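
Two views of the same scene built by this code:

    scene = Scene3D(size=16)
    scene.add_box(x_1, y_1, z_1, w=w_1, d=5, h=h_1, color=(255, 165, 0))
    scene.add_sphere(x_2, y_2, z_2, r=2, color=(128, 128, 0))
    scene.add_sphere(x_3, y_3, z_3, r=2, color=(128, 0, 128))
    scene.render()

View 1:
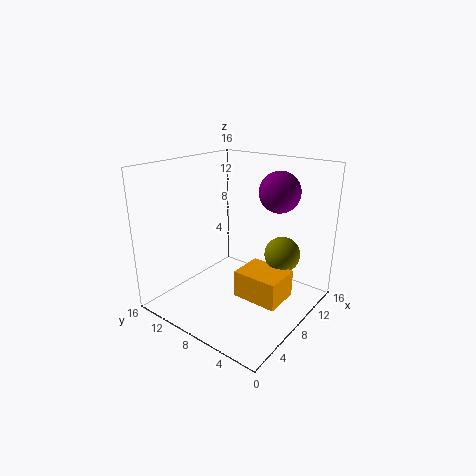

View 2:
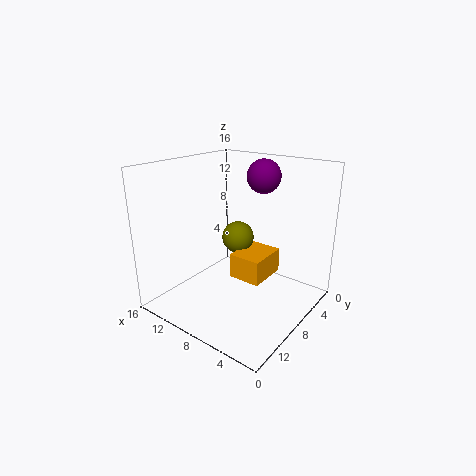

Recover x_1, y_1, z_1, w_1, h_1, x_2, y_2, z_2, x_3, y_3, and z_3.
x_1 = 6, y_1 = 2, z_1 = 2, w_1 = 4, h_1 = 3, x_2 = 11, y_2 = 4, z_2 = 6, x_3 = 8, y_3 = 3, z_3 = 14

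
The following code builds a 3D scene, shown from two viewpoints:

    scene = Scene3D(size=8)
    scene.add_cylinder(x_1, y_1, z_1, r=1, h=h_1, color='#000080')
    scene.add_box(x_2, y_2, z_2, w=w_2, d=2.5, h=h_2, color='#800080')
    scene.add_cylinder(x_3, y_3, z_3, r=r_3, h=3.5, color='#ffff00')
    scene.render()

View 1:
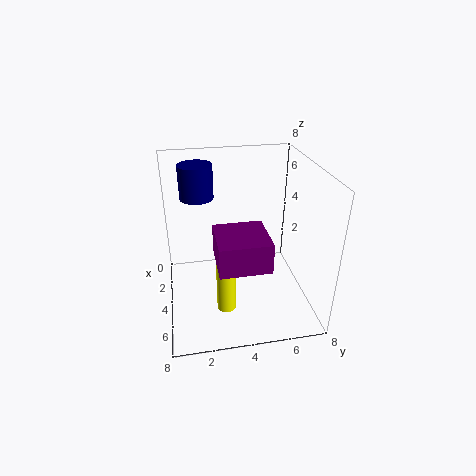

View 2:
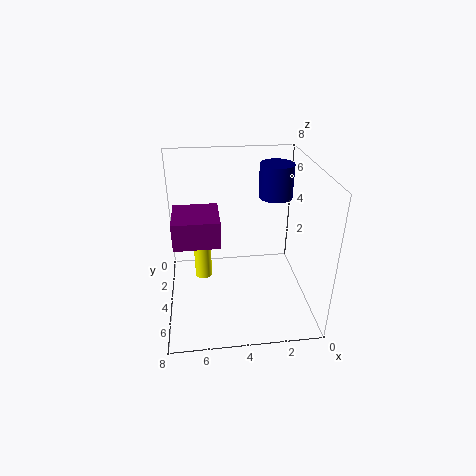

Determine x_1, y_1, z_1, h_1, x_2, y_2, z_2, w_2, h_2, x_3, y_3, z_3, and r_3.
x_1 = 1.5, y_1 = 2, z_1 = 5.5, h_1 = 2, x_2 = 5, y_2 = 2.5, z_2 = 4, w_2 = 2.5, h_2 = 1.5, x_3 = 6, y_3 = 3, z_3 = 1, r_3 = 0.5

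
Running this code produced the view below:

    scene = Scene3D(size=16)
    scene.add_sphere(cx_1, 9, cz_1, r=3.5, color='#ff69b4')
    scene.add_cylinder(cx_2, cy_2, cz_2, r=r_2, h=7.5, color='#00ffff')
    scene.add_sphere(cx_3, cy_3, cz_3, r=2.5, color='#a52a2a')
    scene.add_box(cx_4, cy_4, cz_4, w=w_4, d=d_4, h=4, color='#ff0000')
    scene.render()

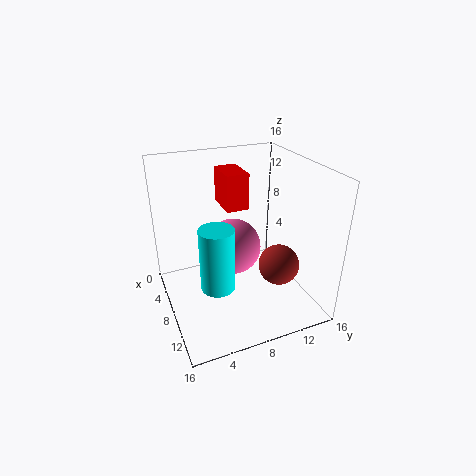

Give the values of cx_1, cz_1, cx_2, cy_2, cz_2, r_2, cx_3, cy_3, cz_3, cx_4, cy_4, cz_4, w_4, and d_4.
cx_1 = 4, cz_1 = 4.5, cx_2 = 8, cy_2 = 5.5, cz_2 = 2, r_2 = 2, cx_3 = 8, cy_3 = 13.5, cz_3 = 3, cx_4 = 3.5, cy_4 = 7, cz_4 = 11, w_4 = 4, d_4 = 2.5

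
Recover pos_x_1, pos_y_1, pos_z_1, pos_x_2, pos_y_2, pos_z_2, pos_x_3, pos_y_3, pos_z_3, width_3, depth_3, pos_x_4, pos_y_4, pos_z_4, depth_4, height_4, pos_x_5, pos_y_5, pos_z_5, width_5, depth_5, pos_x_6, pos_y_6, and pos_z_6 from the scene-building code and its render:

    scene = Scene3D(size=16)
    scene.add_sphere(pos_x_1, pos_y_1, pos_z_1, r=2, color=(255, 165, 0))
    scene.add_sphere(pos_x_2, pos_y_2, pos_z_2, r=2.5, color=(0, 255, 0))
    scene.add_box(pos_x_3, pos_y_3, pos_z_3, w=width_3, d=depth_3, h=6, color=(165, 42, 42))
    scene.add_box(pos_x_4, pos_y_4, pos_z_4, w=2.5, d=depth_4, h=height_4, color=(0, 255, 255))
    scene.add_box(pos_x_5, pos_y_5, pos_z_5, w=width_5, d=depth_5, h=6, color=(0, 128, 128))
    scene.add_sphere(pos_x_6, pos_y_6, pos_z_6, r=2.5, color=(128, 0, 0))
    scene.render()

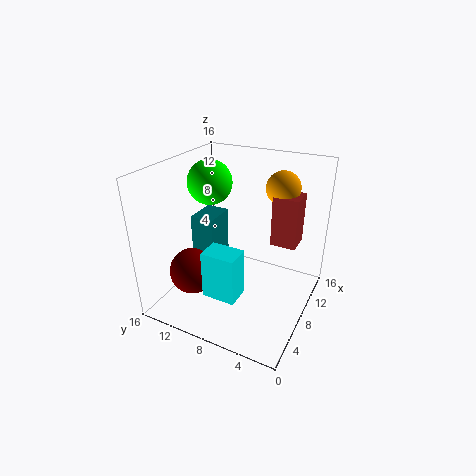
pos_x_1 = 13.5; pos_y_1 = 5; pos_z_1 = 12.5; pos_x_2 = 9; pos_y_2 = 12; pos_z_2 = 13.5; pos_x_3 = 11.5; pos_y_3 = 2.5; pos_z_3 = 6; width_3 = 3; depth_3 = 3; pos_x_4 = 2; pos_y_4 = 5.5; pos_z_4 = 4; depth_4 = 3.5; height_4 = 5; pos_x_5 = 5; pos_y_5 = 9.5; pos_z_5 = 5; width_5 = 3.5; depth_5 = 2.5; pos_x_6 = 4; pos_y_6 = 11.5; pos_z_6 = 5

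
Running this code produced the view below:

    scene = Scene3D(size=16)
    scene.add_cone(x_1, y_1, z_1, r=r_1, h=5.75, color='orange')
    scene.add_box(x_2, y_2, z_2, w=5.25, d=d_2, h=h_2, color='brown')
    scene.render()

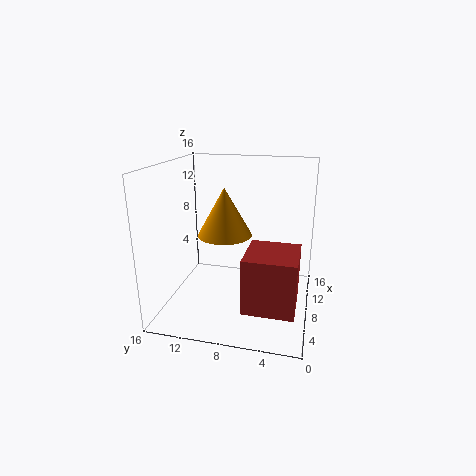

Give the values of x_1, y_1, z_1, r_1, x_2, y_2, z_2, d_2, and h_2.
x_1 = 10.5
y_1 = 10.25
z_1 = 7.25
r_1 = 3.25
x_2 = 0.75
y_2 = 1
z_2 = 3.25
d_2 = 5
h_2 = 5.5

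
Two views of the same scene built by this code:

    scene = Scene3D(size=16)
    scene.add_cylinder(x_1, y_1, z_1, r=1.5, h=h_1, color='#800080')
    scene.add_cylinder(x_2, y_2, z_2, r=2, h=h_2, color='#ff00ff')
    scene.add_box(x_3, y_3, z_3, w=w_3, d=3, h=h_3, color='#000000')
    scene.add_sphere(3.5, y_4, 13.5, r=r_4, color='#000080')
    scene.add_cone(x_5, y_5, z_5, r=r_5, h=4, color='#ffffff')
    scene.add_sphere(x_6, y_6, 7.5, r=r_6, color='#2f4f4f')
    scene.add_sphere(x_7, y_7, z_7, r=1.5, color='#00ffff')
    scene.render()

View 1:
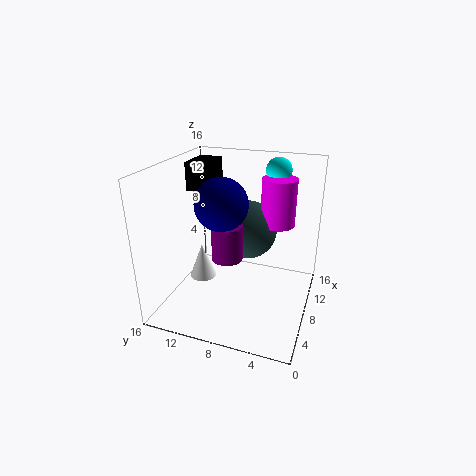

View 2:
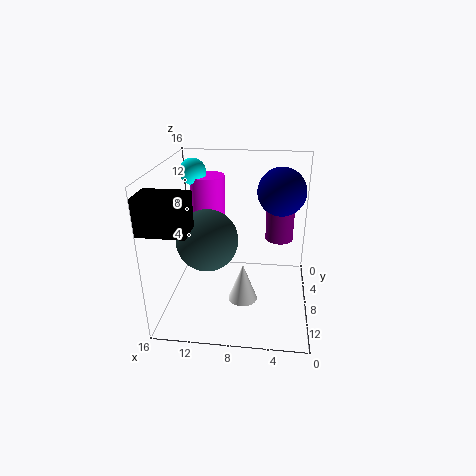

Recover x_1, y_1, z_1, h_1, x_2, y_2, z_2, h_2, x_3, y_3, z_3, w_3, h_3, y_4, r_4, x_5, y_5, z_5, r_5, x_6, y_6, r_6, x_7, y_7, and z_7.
x_1 = 3.5
y_1 = 7.5
z_1 = 8
h_1 = 3.5
x_2 = 12
y_2 = 4.5
z_2 = 8.5
h_2 = 5.5
x_3 = 11.5
y_3 = 13
z_3 = 11.5
w_3 = 4.5
h_3 = 3.5
y_4 = 8
r_4 = 2.5
x_5 = 7
y_5 = 12
z_5 = 3
r_5 = 1.5
x_6 = 11.5
y_6 = 8
r_6 = 3.5
x_7 = 13.5
y_7 = 5
z_7 = 14.5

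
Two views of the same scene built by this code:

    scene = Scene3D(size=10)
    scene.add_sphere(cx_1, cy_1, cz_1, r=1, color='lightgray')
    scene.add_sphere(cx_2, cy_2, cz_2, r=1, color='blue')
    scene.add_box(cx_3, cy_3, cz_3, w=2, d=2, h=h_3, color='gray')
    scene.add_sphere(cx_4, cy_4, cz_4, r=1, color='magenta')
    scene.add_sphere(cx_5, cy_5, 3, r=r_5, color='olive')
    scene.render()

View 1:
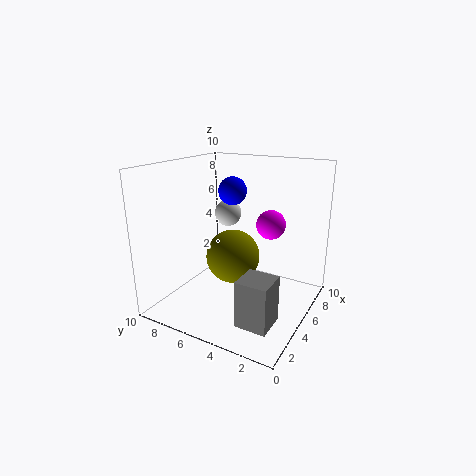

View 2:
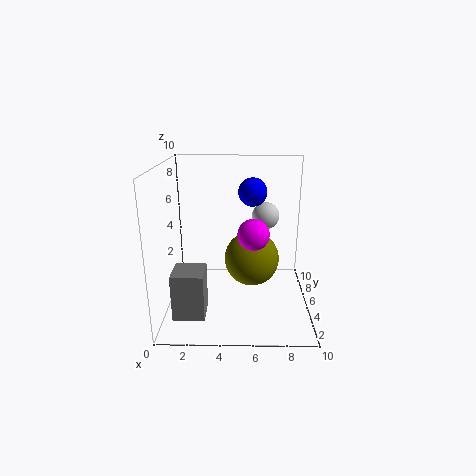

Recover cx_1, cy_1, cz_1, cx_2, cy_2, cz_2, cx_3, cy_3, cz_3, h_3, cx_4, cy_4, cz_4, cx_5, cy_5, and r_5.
cx_1 = 7, cy_1 = 7, cz_1 = 6, cx_2 = 6, cy_2 = 6, cz_2 = 8, cx_3 = 1, cy_3 = 1, cz_3 = 1, h_3 = 3, cx_4 = 6, cy_4 = 3, cz_4 = 6, cx_5 = 6, cy_5 = 6, r_5 = 2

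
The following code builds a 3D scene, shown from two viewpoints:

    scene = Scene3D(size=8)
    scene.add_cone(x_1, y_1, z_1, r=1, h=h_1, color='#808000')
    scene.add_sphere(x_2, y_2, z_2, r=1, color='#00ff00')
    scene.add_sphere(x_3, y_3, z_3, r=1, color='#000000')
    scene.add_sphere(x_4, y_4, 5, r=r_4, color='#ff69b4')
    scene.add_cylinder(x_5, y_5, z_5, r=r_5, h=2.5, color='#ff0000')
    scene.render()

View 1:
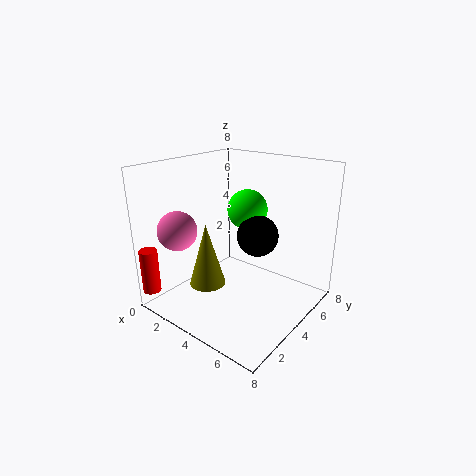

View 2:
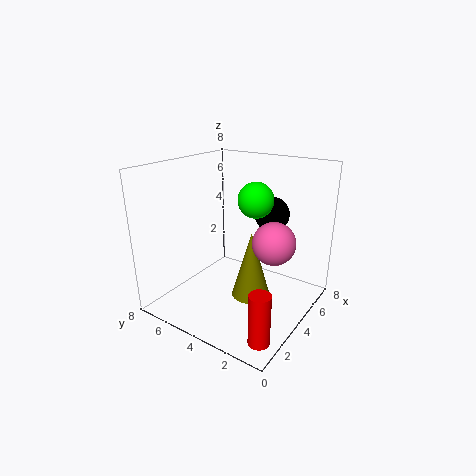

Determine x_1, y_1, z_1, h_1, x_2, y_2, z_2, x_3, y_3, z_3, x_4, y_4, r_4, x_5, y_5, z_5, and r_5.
x_1 = 3
y_1 = 2.5
z_1 = 1.5
h_1 = 3.5
x_2 = 5
y_2 = 3.5
z_2 = 6
x_3 = 6
y_3 = 3
z_3 = 5
x_4 = 2.5
y_4 = 1
r_4 = 1
x_5 = 0.5
y_5 = 0.5
z_5 = 1
r_5 = 0.5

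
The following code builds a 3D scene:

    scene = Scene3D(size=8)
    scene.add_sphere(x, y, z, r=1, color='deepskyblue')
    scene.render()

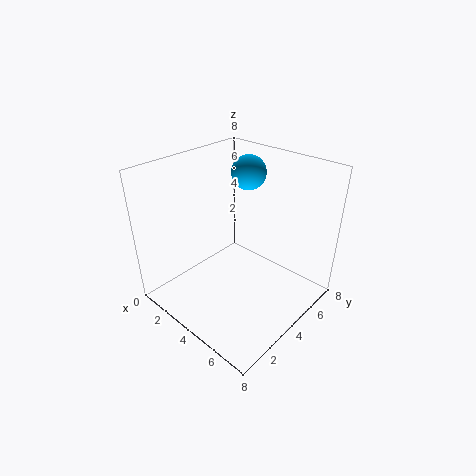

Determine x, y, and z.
x = 3; y = 6; z = 7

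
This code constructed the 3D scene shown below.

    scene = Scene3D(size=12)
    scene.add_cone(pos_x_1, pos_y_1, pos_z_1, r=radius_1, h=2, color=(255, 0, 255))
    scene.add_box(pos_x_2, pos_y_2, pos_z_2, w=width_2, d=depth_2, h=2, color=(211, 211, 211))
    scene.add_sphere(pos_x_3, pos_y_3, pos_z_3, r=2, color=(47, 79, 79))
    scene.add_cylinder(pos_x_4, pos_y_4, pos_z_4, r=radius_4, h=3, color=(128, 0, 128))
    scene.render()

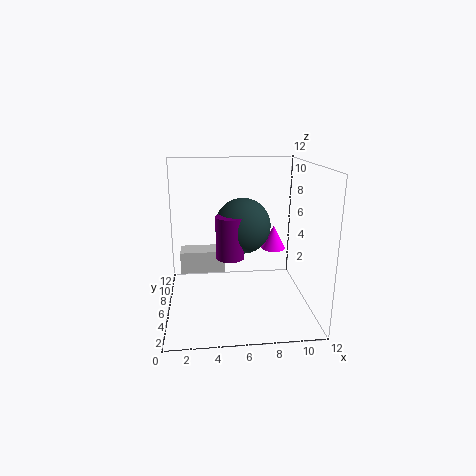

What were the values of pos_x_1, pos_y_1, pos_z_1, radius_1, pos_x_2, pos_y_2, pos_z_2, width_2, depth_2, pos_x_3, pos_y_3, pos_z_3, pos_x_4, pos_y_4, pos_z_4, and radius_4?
pos_x_1 = 9; pos_y_1 = 6; pos_z_1 = 5; radius_1 = 1; pos_x_2 = 1; pos_y_2 = 8; pos_z_2 = 2; width_2 = 4; depth_2 = 2; pos_x_3 = 6; pos_y_3 = 3; pos_z_3 = 8; pos_x_4 = 5; pos_y_4 = 2; pos_z_4 = 6; radius_4 = 1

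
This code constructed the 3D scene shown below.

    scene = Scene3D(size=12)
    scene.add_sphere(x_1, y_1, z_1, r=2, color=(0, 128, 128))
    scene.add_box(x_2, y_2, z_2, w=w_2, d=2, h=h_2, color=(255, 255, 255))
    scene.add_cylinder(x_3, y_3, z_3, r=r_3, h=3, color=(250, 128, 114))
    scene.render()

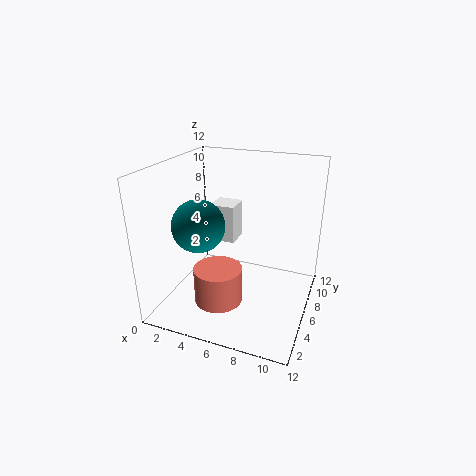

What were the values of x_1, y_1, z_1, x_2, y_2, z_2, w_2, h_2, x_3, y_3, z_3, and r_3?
x_1 = 4
y_1 = 3
z_1 = 8
x_2 = 4
y_2 = 5
z_2 = 6
w_2 = 2
h_2 = 3
x_3 = 5
y_3 = 4
z_3 = 1
r_3 = 2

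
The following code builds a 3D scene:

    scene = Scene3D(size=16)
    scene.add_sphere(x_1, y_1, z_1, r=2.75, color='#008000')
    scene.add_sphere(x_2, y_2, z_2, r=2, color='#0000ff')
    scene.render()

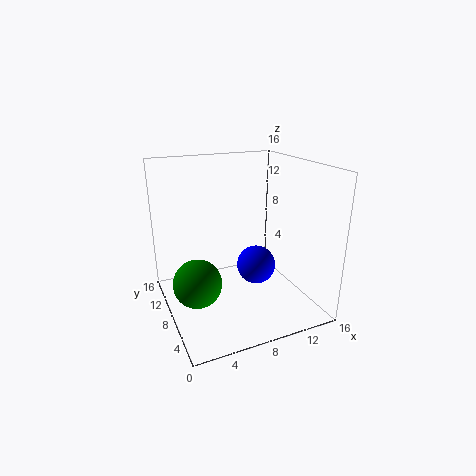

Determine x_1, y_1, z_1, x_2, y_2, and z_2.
x_1 = 3.25; y_1 = 8.5; z_1 = 3; x_2 = 8.75; y_2 = 5; z_2 = 6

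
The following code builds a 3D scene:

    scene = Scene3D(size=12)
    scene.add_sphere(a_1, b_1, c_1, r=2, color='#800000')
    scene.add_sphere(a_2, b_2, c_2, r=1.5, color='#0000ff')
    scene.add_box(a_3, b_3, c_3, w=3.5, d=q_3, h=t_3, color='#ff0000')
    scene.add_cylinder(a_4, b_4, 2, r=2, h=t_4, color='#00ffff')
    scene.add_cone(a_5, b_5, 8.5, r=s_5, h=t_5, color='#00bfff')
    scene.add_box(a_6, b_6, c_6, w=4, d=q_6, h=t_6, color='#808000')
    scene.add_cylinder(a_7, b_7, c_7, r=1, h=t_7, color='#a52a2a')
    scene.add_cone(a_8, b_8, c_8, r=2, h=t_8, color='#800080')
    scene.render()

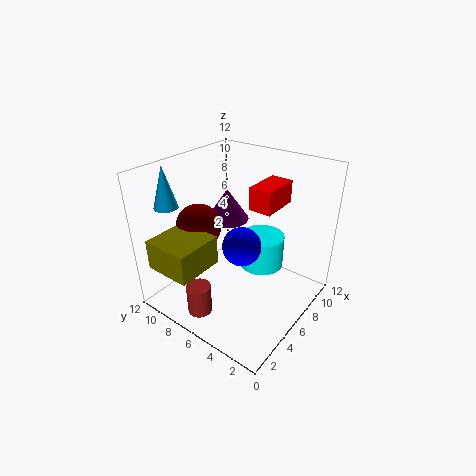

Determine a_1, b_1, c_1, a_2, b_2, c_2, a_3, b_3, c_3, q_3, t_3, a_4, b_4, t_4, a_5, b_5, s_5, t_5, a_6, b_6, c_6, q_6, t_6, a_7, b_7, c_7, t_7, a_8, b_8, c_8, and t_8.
a_1 = 5.5, b_1 = 10, c_1 = 6, a_2 = 4.5, b_2 = 4.5, c_2 = 6.5, a_3 = 7.5, b_3 = 4, c_3 = 8, q_3 = 2, t_3 = 2, a_4 = 9, b_4 = 5.5, t_4 = 3, a_5 = 3, b_5 = 11, s_5 = 1, t_5 = 3.5, a_6 = 0.5, b_6 = 7, c_6 = 4, q_6 = 4, t_6 = 2.5, a_7 = 2, b_7 = 7, c_7 = 0.5, t_7 = 2.5, a_8 = 9, b_8 = 9.5, c_8 = 5.5, t_8 = 3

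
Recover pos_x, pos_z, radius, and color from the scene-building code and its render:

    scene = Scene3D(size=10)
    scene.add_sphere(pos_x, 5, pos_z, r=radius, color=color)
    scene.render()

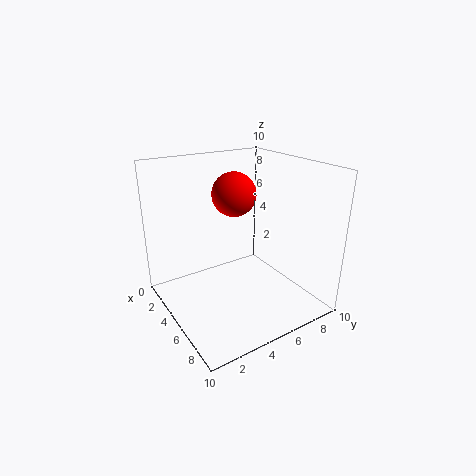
pos_x = 4.5; pos_z = 8; radius = 1.5; color = 'red'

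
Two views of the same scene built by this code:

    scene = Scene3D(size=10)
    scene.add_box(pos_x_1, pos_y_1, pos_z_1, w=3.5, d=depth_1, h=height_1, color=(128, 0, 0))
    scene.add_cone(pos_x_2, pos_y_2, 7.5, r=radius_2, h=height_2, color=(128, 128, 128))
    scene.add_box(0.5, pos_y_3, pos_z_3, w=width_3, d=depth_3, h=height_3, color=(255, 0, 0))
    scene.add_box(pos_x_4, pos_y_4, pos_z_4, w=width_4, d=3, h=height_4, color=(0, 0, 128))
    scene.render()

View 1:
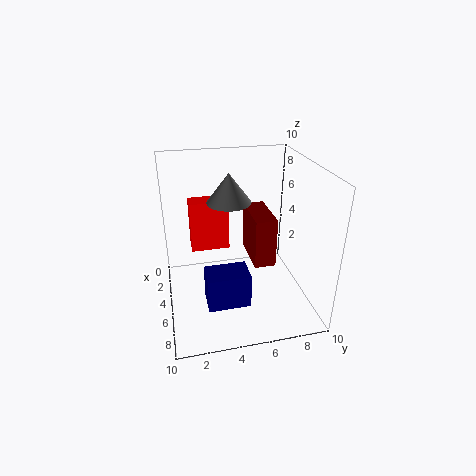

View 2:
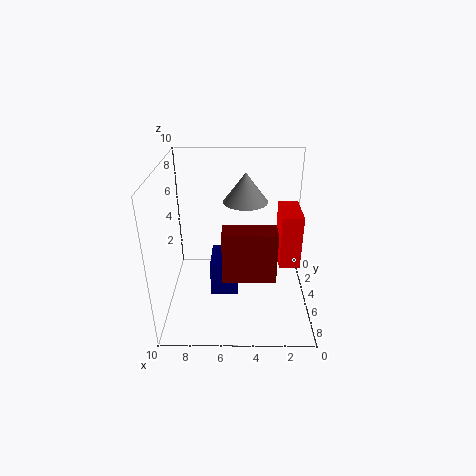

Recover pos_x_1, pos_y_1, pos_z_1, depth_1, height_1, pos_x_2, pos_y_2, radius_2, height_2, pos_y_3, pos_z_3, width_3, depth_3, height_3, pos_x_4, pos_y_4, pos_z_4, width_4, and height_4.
pos_x_1 = 2.5, pos_y_1 = 6, pos_z_1 = 3, depth_1 = 1.5, height_1 = 3.5, pos_x_2 = 4.5, pos_y_2 = 4.5, radius_2 = 1.5, height_2 = 2, pos_y_3 = 2, pos_z_3 = 2.5, width_3 = 1.5, depth_3 = 3, height_3 = 4, pos_x_4 = 5, pos_y_4 = 2.5, pos_z_4 = 0.5, width_4 = 2, height_4 = 2.5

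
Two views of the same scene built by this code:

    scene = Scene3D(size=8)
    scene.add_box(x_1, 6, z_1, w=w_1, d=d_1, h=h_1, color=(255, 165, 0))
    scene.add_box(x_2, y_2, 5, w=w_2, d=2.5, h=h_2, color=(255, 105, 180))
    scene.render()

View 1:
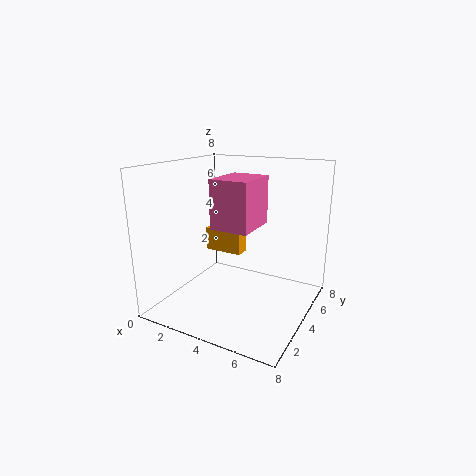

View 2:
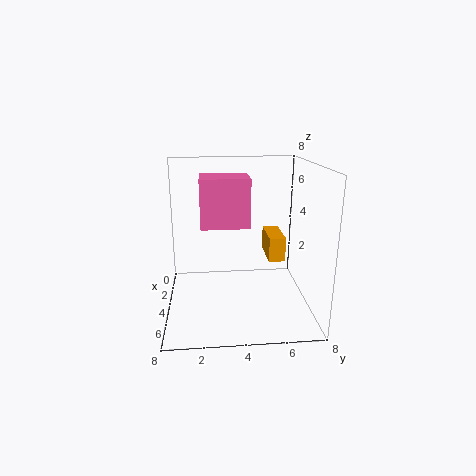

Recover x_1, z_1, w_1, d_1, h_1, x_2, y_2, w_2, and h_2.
x_1 = 0.5; z_1 = 2; w_1 = 2.5; d_1 = 1; h_1 = 1.5; x_2 = 3.5; y_2 = 2; w_2 = 2; h_2 = 2.5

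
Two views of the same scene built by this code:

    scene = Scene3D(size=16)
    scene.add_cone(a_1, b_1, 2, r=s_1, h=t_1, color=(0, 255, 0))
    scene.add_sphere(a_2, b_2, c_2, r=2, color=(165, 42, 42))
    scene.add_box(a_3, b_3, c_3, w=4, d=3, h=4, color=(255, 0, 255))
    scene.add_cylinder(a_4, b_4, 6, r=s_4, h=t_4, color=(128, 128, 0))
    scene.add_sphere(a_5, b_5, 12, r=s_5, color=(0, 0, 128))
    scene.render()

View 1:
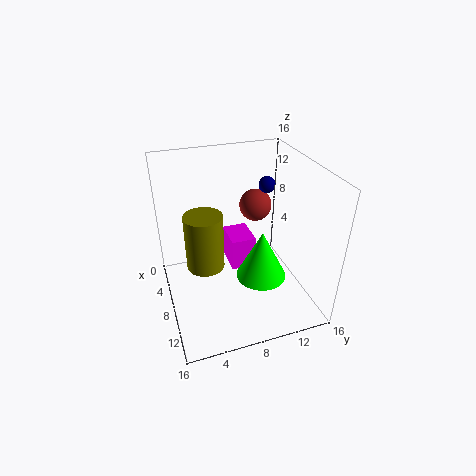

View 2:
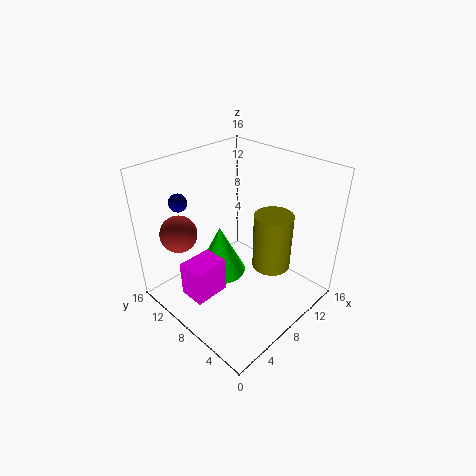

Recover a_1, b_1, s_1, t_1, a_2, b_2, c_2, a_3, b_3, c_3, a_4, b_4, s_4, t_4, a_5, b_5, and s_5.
a_1 = 8; b_1 = 11; s_1 = 3; t_1 = 6; a_2 = 3; b_2 = 12; c_2 = 9; a_3 = 2; b_3 = 8; c_3 = 2; a_4 = 9; b_4 = 4; s_4 = 2; t_4 = 6; a_5 = 4; b_5 = 13; s_5 = 1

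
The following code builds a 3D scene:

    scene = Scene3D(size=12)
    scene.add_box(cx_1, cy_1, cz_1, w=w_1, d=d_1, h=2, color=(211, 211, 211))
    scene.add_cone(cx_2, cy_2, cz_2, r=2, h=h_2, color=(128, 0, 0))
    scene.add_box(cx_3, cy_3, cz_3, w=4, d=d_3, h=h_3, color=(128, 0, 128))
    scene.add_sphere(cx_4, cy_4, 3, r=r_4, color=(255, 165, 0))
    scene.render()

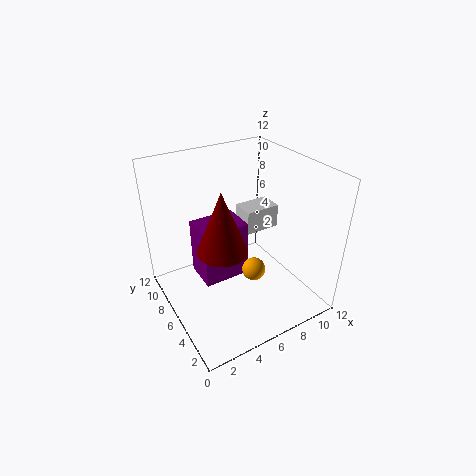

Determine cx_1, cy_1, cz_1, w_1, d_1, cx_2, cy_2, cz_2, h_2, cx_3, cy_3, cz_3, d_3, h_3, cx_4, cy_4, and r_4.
cx_1 = 7
cy_1 = 6
cz_1 = 6
w_1 = 3
d_1 = 2
cx_2 = 4
cy_2 = 5
cz_2 = 6
h_2 = 5
cx_3 = 3
cy_3 = 6
cz_3 = 2
d_3 = 3
h_3 = 5
cx_4 = 7
cy_4 = 5
r_4 = 1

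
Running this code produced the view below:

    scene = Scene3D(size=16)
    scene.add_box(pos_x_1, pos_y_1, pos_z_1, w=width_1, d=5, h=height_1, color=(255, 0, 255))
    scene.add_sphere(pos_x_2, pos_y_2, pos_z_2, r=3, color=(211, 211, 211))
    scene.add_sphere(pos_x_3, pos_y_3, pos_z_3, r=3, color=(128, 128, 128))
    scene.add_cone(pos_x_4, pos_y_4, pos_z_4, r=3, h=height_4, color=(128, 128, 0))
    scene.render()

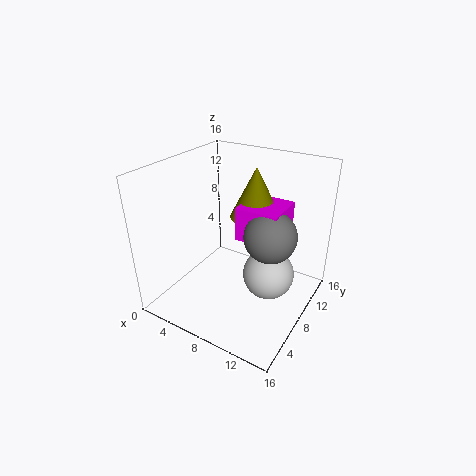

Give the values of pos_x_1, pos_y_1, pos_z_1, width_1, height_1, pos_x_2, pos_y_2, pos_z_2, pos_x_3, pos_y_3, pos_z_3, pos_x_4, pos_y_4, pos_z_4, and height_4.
pos_x_1 = 7, pos_y_1 = 9, pos_z_1 = 7, width_1 = 5, height_1 = 4, pos_x_2 = 11, pos_y_2 = 10, pos_z_2 = 3, pos_x_3 = 11, pos_y_3 = 10, pos_z_3 = 8, pos_x_4 = 8, pos_y_4 = 12, pos_z_4 = 9, height_4 = 6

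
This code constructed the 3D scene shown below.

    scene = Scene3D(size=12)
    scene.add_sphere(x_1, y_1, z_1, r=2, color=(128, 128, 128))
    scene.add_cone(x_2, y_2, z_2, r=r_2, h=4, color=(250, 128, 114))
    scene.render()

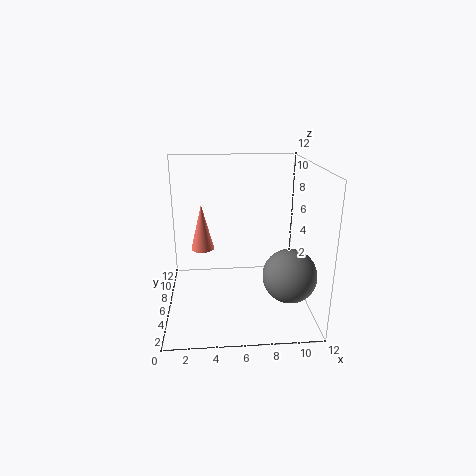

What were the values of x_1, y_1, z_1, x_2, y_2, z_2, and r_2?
x_1 = 9.5
y_1 = 2
z_1 = 4.5
x_2 = 3
y_2 = 7.5
z_2 = 4.5
r_2 = 1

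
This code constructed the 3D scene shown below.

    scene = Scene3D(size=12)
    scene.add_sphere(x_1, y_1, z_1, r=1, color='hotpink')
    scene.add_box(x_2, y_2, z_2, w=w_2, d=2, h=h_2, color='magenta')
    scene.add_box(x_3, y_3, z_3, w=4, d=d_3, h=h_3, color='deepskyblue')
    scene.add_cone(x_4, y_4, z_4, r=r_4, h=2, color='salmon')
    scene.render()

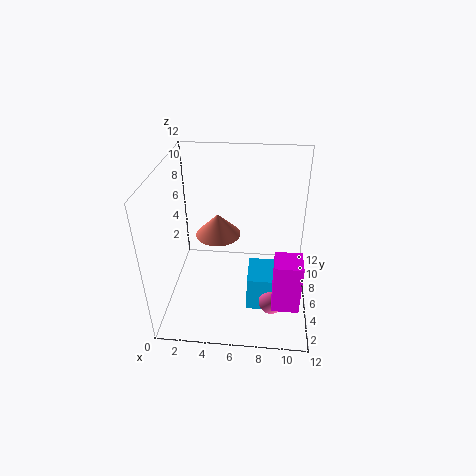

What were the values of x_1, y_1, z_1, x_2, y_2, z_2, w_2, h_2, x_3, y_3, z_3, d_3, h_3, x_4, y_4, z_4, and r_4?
x_1 = 9, y_1 = 3, z_1 = 2, x_2 = 9, y_2 = 1, z_2 = 3, w_2 = 2, h_2 = 4, x_3 = 7, y_3 = 3, z_3 = 1, d_3 = 3, h_3 = 3, x_4 = 4, y_4 = 8, z_4 = 5, r_4 = 2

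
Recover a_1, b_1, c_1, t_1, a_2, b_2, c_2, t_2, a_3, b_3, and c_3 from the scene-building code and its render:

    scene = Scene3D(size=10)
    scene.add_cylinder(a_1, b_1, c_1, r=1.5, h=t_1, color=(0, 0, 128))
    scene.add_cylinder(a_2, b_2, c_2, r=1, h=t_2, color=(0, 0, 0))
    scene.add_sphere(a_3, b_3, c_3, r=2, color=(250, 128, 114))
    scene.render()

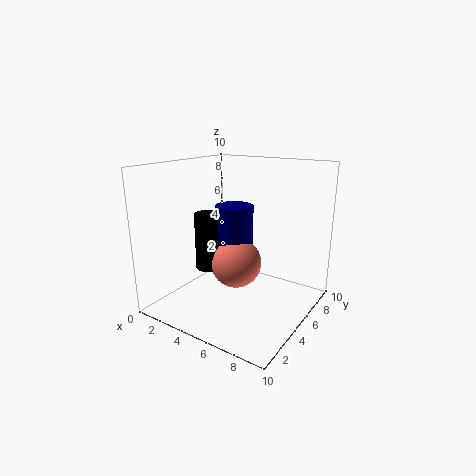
a_1 = 3, b_1 = 7.5, c_1 = 1.5, t_1 = 5, a_2 = 1.5, b_2 = 6, c_2 = 1.5, t_2 = 4.5, a_3 = 3.5, b_3 = 7, c_3 = 2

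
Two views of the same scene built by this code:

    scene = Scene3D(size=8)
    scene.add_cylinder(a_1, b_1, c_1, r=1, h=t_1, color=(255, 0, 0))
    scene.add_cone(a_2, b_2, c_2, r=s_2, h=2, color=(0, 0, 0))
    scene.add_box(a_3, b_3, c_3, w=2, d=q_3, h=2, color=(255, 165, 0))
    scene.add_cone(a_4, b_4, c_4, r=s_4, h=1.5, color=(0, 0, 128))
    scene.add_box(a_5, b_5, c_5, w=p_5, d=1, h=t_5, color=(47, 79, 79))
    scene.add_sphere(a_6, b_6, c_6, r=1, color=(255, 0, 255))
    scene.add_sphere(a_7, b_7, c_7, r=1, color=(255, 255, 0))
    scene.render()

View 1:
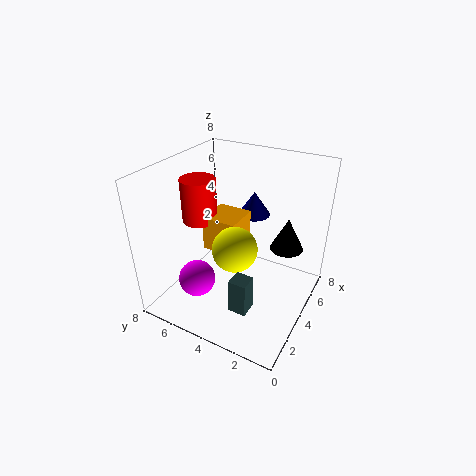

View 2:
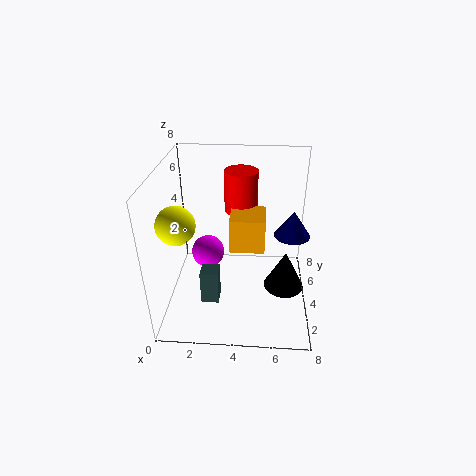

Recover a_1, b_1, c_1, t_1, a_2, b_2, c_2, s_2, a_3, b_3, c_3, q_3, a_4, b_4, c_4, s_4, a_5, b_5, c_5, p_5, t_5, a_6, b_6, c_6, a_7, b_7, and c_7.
a_1 = 4, b_1 = 6.5, c_1 = 4.5, t_1 = 2.5, a_2 = 6.5, b_2 = 2, c_2 = 2.5, s_2 = 1, a_3 = 3.5, b_3 = 4, c_3 = 3, q_3 = 2, a_4 = 7, b_4 = 4.5, c_4 = 4, s_4 = 1, a_5 = 2, b_5 = 2.5, c_5 = 0.5, p_5 = 1, t_5 = 2, a_6 = 2, b_6 = 5.5, c_6 = 2, a_7 = 1, b_7 = 2.5, c_7 = 5.5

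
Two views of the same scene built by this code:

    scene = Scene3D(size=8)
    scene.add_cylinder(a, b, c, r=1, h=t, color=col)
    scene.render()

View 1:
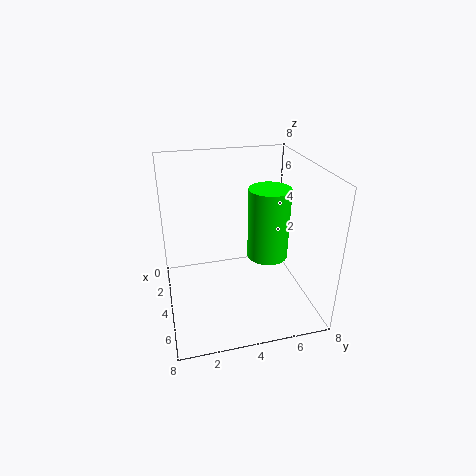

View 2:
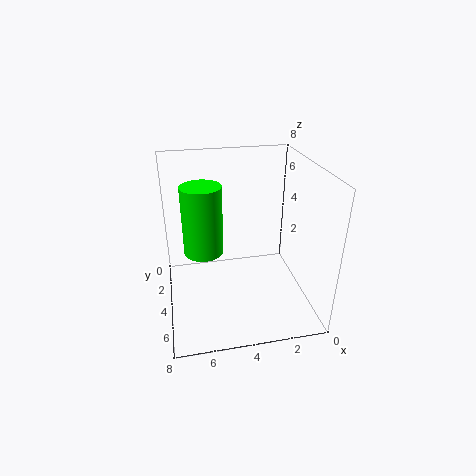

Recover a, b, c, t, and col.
a = 6
b = 5
c = 4
t = 3.5
col = 'lime'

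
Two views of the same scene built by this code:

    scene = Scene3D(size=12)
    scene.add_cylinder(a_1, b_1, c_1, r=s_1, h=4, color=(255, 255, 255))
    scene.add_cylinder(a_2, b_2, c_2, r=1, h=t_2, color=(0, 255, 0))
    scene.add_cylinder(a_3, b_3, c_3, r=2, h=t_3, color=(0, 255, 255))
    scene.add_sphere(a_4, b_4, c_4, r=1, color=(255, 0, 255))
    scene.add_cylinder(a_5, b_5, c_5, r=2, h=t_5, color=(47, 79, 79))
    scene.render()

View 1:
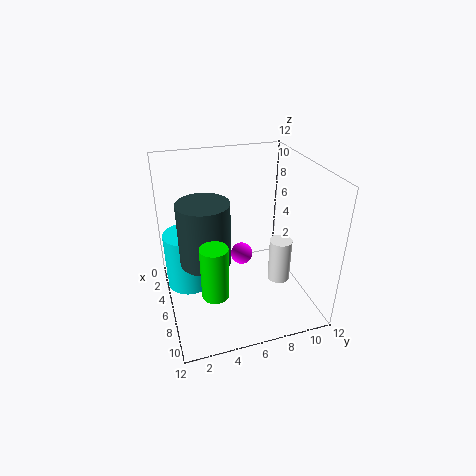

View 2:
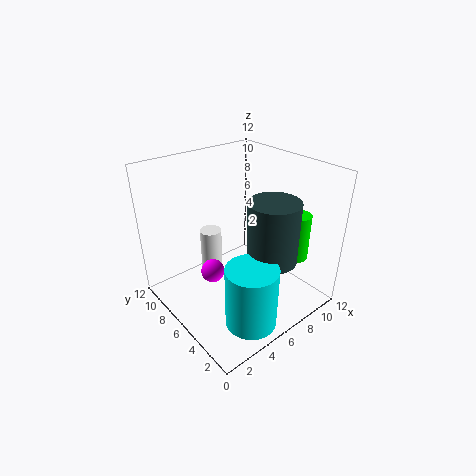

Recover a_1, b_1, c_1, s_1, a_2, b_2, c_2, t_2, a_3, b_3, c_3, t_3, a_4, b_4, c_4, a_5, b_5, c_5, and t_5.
a_1 = 6, b_1 = 10, c_1 = 1, s_1 = 1, a_2 = 10, b_2 = 3, c_2 = 4, t_2 = 4, a_3 = 4, b_3 = 2, c_3 = 1, t_3 = 5, a_4 = 4, b_4 = 7, c_4 = 3, a_5 = 7, b_5 = 3, c_5 = 5, t_5 = 5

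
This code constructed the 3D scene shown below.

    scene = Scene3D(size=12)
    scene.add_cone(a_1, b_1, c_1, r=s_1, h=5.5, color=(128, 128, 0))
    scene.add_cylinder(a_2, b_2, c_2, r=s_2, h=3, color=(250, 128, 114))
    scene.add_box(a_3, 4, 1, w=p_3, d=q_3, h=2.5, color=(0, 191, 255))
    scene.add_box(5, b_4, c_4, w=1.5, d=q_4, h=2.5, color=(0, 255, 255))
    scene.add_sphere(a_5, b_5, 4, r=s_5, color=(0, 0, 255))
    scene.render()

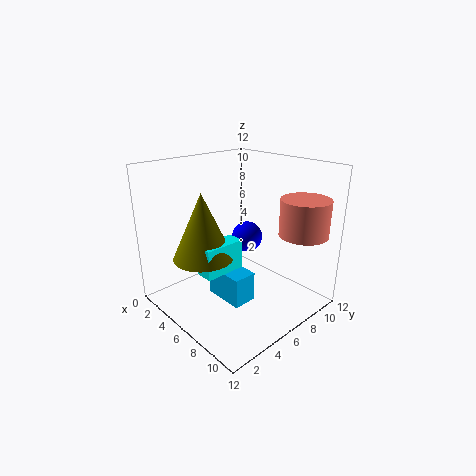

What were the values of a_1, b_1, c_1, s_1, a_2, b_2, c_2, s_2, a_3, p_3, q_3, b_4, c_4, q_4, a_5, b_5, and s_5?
a_1 = 4.5; b_1 = 3.5; c_1 = 4.5; s_1 = 2.5; a_2 = 10; b_2 = 9.5; c_2 = 6.5; s_2 = 2; a_3 = 4.5; p_3 = 3.5; q_3 = 2; b_4 = 2.5; c_4 = 3.5; q_4 = 3.5; a_5 = 3; b_5 = 10; s_5 = 1.5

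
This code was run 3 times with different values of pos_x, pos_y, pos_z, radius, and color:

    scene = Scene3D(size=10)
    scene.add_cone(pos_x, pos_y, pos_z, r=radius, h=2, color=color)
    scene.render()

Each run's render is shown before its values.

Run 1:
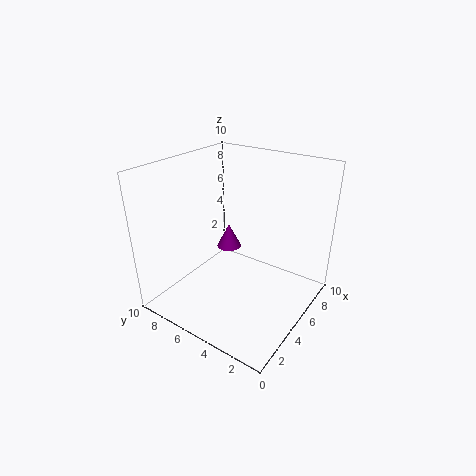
pos_x = 8, pos_y = 8, pos_z = 2, radius = 1, color = 'purple'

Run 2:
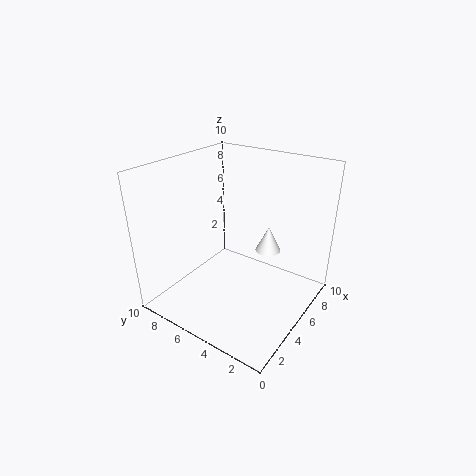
pos_x = 8.5, pos_y = 4.5, pos_z = 2.5, radius = 1, color = 'white'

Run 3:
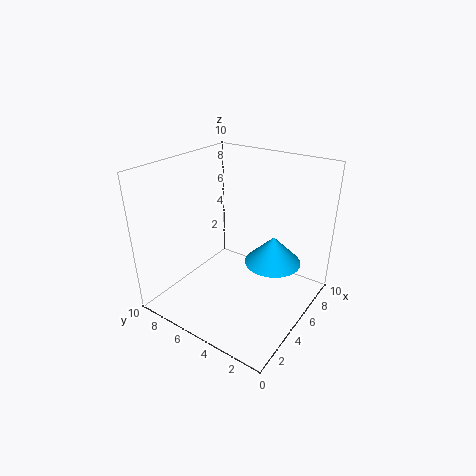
pos_x = 6.5, pos_y = 3, pos_z = 3, radius = 2, color = 'deepskyblue'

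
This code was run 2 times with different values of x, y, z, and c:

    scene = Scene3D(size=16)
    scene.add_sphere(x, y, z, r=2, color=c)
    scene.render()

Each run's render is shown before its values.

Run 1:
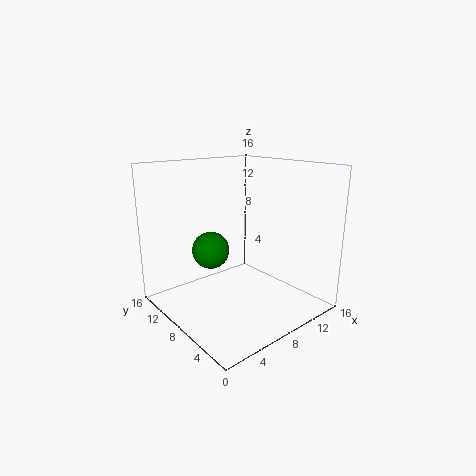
x = 5
y = 9
z = 7
c = 'green'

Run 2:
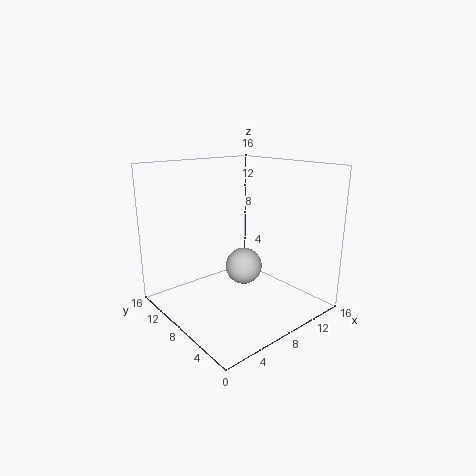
x = 8
y = 7
z = 5
c = 'lightgray'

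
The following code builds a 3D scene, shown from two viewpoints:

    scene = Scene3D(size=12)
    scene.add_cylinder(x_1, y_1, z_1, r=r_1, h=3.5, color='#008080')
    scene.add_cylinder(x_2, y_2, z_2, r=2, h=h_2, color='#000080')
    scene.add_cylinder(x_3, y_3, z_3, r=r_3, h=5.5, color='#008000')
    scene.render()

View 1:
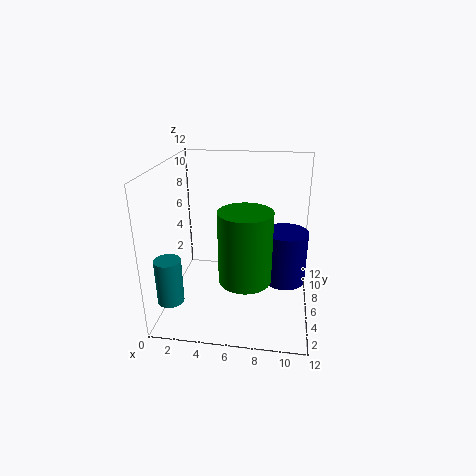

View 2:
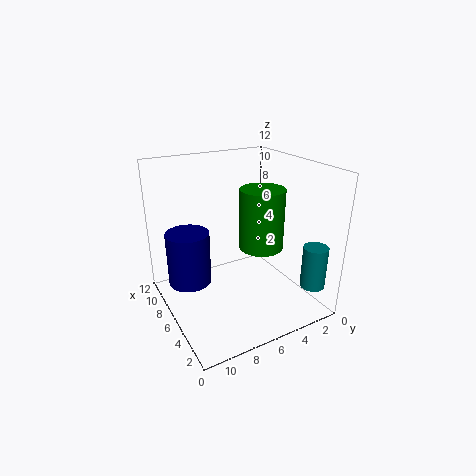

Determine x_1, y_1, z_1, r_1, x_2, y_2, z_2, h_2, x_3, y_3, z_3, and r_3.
x_1 = 1.5, y_1 = 1.5, z_1 = 2.5, r_1 = 1, x_2 = 10, y_2 = 9, z_2 = 0.5, h_2 = 5, x_3 = 7, y_3 = 3, z_3 = 4, r_3 = 2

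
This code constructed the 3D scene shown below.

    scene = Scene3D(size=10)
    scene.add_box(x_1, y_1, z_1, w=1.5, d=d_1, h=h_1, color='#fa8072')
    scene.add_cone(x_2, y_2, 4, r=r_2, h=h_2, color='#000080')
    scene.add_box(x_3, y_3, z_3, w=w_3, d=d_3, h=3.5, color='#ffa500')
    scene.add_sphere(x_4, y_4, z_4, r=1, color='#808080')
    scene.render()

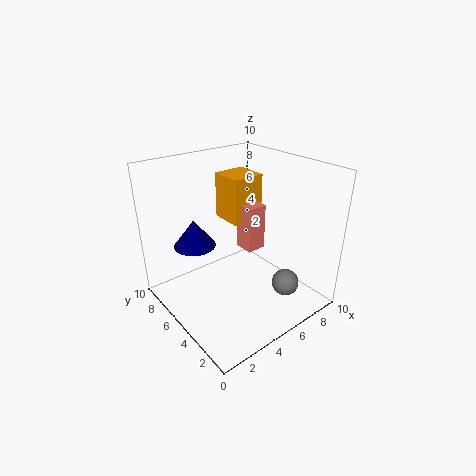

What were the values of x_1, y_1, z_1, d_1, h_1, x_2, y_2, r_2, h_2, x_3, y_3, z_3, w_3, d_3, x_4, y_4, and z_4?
x_1 = 6.5, y_1 = 5.5, z_1 = 3, d_1 = 1.5, h_1 = 3.5, x_2 = 3, y_2 = 7.5, r_2 = 1.5, h_2 = 2, x_3 = 6, y_3 = 6.5, z_3 = 5, w_3 = 2.5, d_3 = 2.5, x_4 = 8, y_4 = 3, z_4 = 1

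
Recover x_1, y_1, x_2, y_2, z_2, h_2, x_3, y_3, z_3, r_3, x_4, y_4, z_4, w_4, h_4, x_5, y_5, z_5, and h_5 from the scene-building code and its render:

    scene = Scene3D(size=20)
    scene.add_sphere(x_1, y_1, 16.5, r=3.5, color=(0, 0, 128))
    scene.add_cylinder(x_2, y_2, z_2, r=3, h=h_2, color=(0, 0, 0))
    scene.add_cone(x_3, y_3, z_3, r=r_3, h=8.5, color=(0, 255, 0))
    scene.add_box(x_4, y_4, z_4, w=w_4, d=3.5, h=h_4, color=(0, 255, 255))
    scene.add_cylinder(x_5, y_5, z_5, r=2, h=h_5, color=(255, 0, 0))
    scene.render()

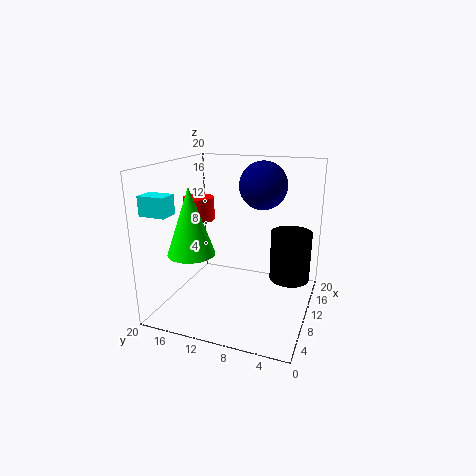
x_1 = 15
y_1 = 8
x_2 = 15
y_2 = 3.5
z_2 = 2.5
h_2 = 7.5
x_3 = 4
y_3 = 14
z_3 = 9.5
r_3 = 3
x_4 = 1.5
y_4 = 16
z_4 = 14.5
w_4 = 2.5
h_4 = 2.5
x_5 = 7.5
y_5 = 14.5
z_5 = 13
h_5 = 3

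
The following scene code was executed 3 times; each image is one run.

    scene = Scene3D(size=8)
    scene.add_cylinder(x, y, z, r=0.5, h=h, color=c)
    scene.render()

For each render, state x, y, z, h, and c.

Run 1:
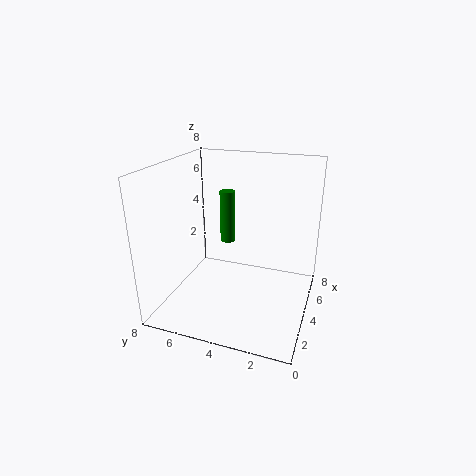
x = 7.5; y = 6; z = 2; h = 3.5; c = 'green'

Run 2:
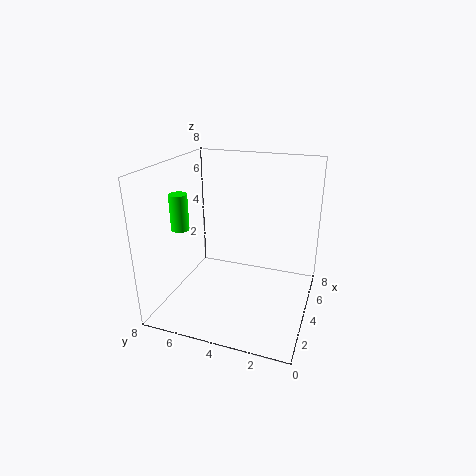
x = 3; y = 7; z = 4.5; h = 2; c = 'lime'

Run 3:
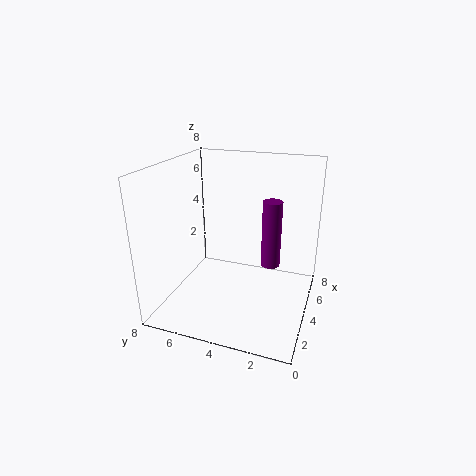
x = 3.5; y = 2; z = 3; h = 3.5; c = 'purple'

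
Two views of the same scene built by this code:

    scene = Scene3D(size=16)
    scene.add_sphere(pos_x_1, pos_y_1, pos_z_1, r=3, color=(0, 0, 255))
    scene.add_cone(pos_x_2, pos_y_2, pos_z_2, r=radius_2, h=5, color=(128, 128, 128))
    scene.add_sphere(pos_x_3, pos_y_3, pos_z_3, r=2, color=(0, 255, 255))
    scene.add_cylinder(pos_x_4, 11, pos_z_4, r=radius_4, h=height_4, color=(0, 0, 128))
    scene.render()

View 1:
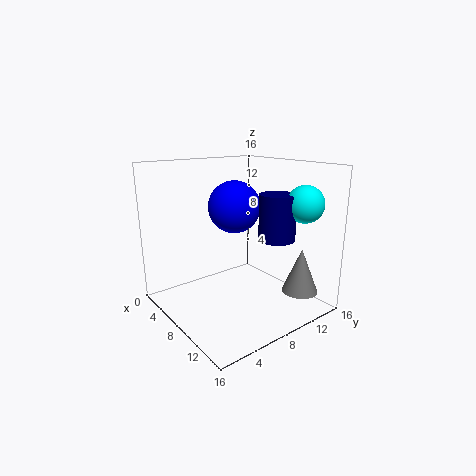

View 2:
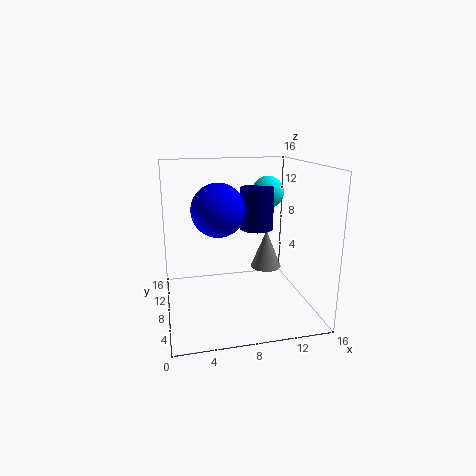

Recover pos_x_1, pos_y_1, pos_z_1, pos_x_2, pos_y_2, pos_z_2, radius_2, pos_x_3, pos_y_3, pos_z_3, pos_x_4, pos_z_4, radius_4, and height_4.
pos_x_1 = 6
pos_y_1 = 9
pos_z_1 = 11
pos_x_2 = 13
pos_y_2 = 13
pos_z_2 = 2
radius_2 = 2
pos_x_3 = 13
pos_y_3 = 13
pos_z_3 = 12
pos_x_4 = 11
pos_z_4 = 8
radius_4 = 2
height_4 = 5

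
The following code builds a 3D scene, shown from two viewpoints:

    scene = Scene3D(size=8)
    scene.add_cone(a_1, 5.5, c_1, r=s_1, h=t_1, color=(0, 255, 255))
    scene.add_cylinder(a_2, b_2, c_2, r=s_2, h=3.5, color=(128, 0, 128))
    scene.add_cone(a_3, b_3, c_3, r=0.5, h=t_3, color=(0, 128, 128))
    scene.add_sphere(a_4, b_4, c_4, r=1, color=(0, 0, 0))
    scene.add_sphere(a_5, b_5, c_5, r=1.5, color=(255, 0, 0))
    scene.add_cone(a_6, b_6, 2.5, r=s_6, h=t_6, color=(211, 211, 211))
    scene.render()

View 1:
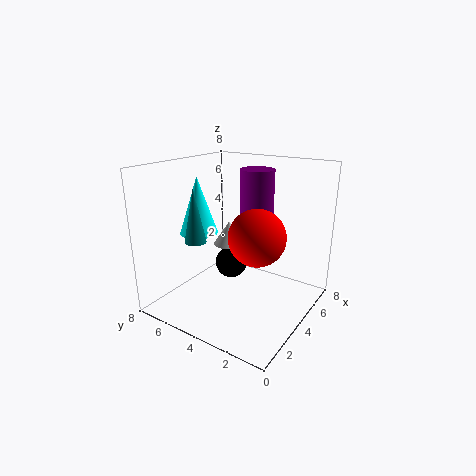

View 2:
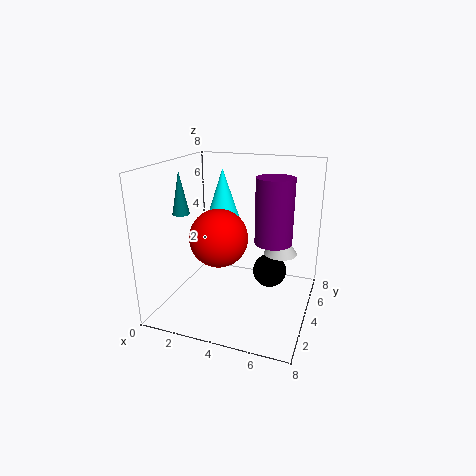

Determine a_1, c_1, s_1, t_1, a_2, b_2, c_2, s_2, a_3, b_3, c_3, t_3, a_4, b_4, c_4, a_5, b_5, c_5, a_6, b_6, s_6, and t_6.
a_1 = 2.5; c_1 = 4.5; s_1 = 1; t_1 = 3; a_2 = 6; b_2 = 4; c_2 = 4; s_2 = 1; a_3 = 0.5; b_3 = 4; c_3 = 5; t_3 = 2.5; a_4 = 5.5; b_4 = 5.5; c_4 = 1.5; a_5 = 3.5; b_5 = 2.5; c_5 = 4.5; a_6 = 6; b_6 = 6; s_6 = 1; t_6 = 1.5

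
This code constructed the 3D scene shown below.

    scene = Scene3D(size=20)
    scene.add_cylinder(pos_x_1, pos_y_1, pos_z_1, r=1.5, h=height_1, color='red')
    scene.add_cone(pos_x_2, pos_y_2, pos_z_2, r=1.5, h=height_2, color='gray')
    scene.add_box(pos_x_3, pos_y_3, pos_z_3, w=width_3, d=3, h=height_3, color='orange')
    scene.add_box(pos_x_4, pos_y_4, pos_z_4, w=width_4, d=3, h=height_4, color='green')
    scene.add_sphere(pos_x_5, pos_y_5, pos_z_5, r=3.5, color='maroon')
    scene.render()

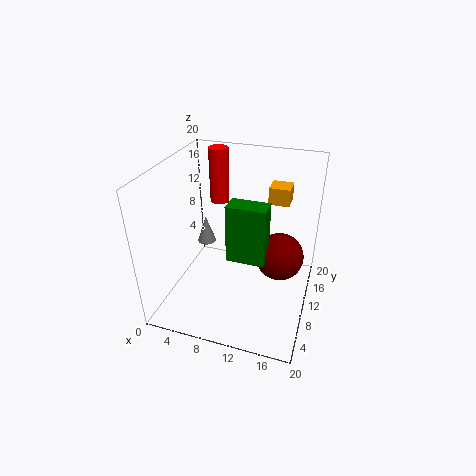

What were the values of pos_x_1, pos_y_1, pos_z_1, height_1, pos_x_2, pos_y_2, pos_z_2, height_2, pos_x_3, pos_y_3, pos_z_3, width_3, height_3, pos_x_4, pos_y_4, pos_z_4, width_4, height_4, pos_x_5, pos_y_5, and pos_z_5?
pos_x_1 = 4.5
pos_y_1 = 17.5
pos_z_1 = 11.5
height_1 = 8.5
pos_x_2 = 2.5
pos_y_2 = 16
pos_z_2 = 4.5
height_2 = 4.5
pos_x_3 = 13
pos_y_3 = 14.5
pos_z_3 = 13.5
width_3 = 3
height_3 = 2.5
pos_x_4 = 8.5
pos_y_4 = 9
pos_z_4 = 6.5
width_4 = 5.5
height_4 = 8.5
pos_x_5 = 15.5
pos_y_5 = 13
pos_z_5 = 6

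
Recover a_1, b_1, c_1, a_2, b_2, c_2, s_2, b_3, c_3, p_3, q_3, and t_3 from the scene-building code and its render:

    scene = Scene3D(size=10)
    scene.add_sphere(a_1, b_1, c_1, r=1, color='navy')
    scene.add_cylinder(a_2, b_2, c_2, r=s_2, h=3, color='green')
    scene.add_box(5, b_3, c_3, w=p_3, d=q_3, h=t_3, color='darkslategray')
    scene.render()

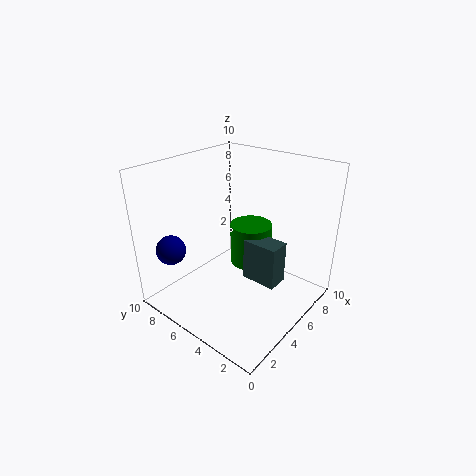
a_1 = 1.5, b_1 = 8, c_1 = 4.5, a_2 = 6.5, b_2 = 5, c_2 = 2.5, s_2 = 1.5, b_3 = 2, c_3 = 2, p_3 = 1.5, q_3 = 2.5, t_3 = 3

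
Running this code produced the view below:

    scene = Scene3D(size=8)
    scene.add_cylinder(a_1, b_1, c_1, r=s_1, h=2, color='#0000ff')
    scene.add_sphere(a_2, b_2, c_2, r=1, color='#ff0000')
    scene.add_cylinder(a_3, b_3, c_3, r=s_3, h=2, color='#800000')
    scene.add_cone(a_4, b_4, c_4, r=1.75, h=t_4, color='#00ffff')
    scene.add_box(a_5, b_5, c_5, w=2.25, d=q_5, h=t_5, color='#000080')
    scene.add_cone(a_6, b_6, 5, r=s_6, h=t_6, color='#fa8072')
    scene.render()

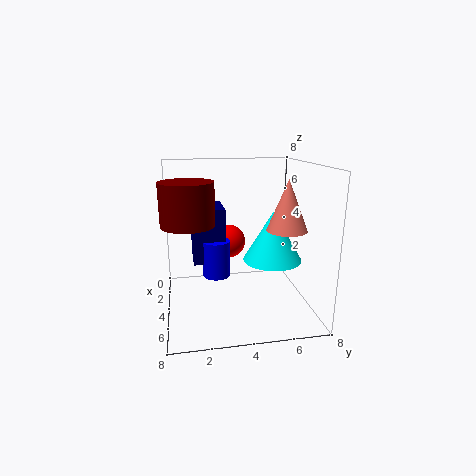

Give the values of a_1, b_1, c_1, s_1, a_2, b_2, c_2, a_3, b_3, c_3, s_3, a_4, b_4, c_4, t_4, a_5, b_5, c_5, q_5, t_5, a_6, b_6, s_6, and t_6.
a_1 = 4.25; b_1 = 2.75; c_1 = 2; s_1 = 0.75; a_2 = 2.25; b_2 = 3.75; c_2 = 3.25; a_3 = 6.25; b_3 = 1.25; c_3 = 5.5; s_3 = 1.25; a_4 = 3.25; b_4 = 6.25; c_4 = 2.25; t_4 = 3; a_5 = 2.25; b_5 = 1.5; c_5 = 2.75; q_5 = 1.75; t_5 = 3; a_6 = 6.25; b_6 = 6; s_6 = 1; t_6 = 2.5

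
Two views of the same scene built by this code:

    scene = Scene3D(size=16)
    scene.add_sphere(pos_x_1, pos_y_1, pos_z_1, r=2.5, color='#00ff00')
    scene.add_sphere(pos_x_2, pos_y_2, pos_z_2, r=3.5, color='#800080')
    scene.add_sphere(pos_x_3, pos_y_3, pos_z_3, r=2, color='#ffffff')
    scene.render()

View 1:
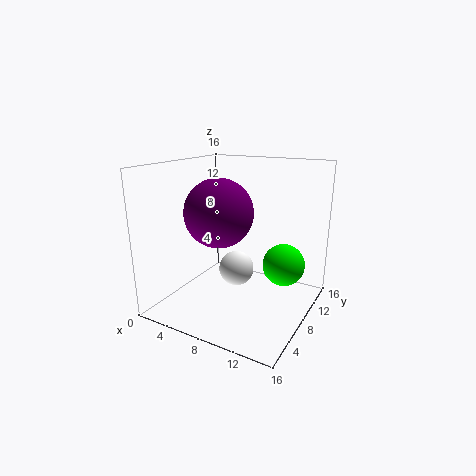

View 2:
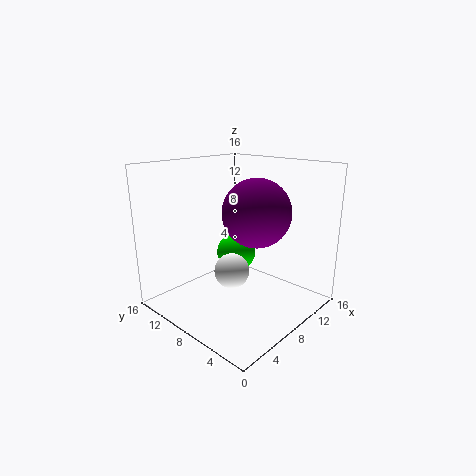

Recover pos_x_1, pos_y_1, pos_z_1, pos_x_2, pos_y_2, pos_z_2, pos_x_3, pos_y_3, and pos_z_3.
pos_x_1 = 12; pos_y_1 = 12; pos_z_1 = 4; pos_x_2 = 7.5; pos_y_2 = 5; pos_z_2 = 11.5; pos_x_3 = 7.5; pos_y_3 = 8.5; pos_z_3 = 4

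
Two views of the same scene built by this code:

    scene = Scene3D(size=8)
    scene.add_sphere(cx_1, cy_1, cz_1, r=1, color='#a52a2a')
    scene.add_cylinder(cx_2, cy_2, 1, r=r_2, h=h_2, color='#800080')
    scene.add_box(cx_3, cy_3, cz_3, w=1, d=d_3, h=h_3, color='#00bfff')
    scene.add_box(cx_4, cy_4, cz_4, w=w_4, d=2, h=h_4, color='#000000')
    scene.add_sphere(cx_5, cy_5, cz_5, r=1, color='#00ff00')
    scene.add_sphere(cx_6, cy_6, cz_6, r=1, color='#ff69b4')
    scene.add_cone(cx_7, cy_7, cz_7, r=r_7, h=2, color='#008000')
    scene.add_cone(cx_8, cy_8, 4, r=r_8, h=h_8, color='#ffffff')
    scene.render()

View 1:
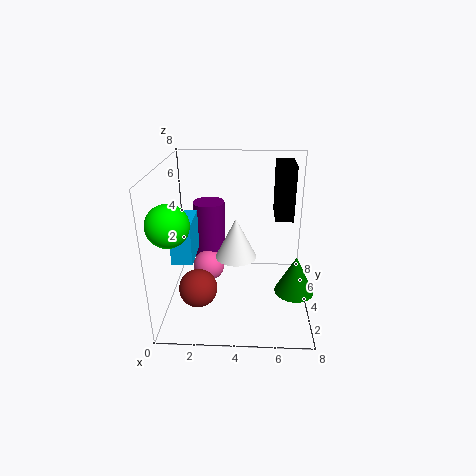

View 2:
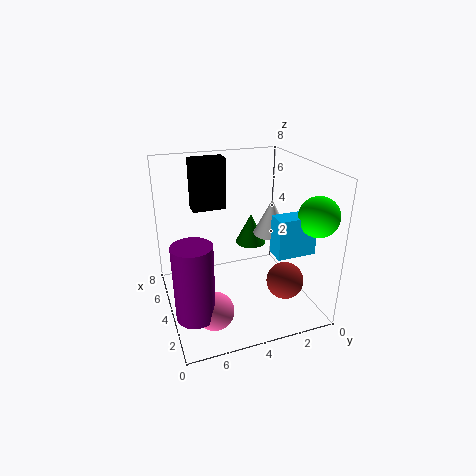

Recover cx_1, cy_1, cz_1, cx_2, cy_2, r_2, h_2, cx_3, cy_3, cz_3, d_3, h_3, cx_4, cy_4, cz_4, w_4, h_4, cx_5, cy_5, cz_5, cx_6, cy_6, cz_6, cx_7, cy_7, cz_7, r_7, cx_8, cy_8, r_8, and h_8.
cx_1 = 2; cy_1 = 2; cz_1 = 2; cx_2 = 2; cy_2 = 7; r_2 = 1; h_2 = 4; cx_3 = 1; cy_3 = 1; cz_3 = 4; d_3 = 2; h_3 = 2; cx_4 = 6; cy_4 = 4; cz_4 = 5; w_4 = 1; h_4 = 3; cx_5 = 1; cy_5 = 1; cz_5 = 6; cx_6 = 2; cy_6 = 6; cz_6 = 1; cx_7 = 7; cy_7 = 2; cz_7 = 2; r_7 = 1; cx_8 = 4; cy_8 = 2; r_8 = 1; h_8 = 2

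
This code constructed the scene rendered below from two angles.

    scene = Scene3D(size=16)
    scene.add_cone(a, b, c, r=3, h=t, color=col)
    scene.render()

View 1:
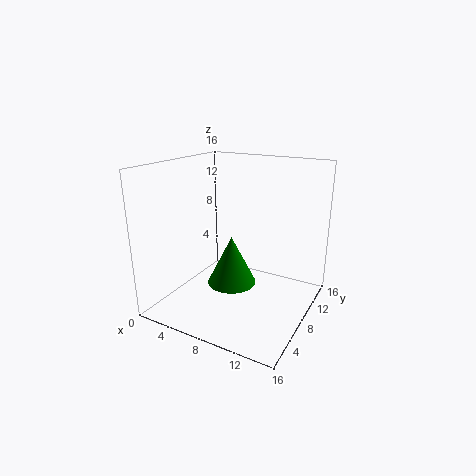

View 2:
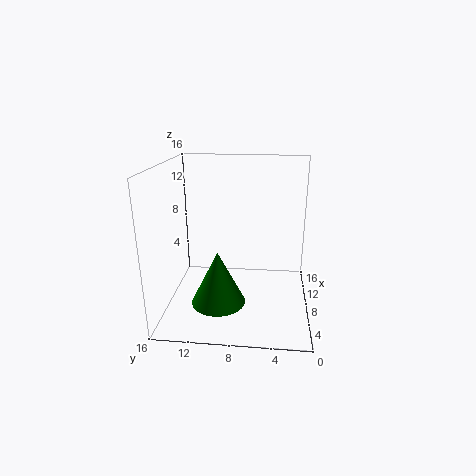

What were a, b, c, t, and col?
a = 6; b = 10; c = 1; t = 6; col = 'green'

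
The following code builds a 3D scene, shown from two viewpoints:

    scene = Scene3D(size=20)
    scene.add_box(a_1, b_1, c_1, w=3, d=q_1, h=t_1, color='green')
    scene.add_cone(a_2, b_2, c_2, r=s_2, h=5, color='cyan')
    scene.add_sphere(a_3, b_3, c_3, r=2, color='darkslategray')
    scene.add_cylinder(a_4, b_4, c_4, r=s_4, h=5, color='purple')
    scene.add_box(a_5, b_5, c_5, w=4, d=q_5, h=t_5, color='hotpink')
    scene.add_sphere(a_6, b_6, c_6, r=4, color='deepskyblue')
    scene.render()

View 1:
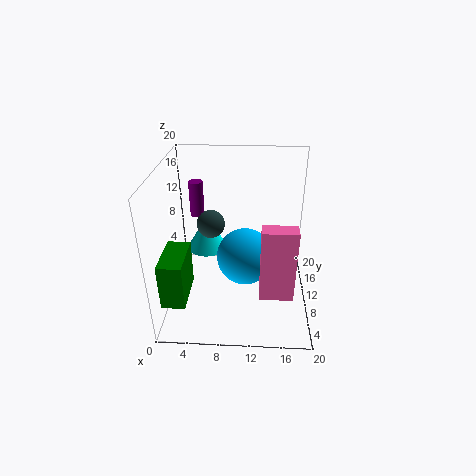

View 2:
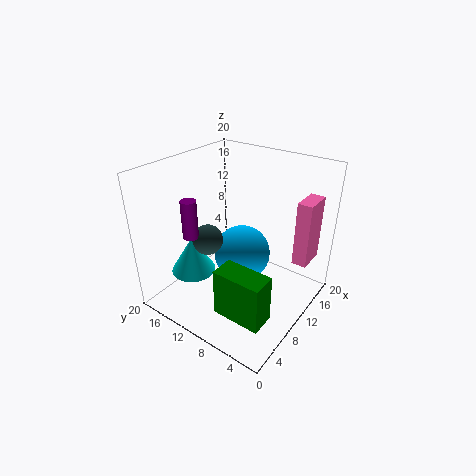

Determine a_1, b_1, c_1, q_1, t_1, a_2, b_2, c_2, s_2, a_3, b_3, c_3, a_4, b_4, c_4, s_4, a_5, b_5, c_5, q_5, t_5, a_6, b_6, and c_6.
a_1 = 1
b_1 = 1
c_1 = 5
q_1 = 6
t_1 = 6
a_2 = 5
b_2 = 14
c_2 = 6
s_2 = 3
a_3 = 6
b_3 = 12
c_3 = 11
a_4 = 4
b_4 = 13
c_4 = 12
s_4 = 1
a_5 = 13
b_5 = 1
c_5 = 7
q_5 = 2
t_5 = 9
a_6 = 11
b_6 = 10
c_6 = 7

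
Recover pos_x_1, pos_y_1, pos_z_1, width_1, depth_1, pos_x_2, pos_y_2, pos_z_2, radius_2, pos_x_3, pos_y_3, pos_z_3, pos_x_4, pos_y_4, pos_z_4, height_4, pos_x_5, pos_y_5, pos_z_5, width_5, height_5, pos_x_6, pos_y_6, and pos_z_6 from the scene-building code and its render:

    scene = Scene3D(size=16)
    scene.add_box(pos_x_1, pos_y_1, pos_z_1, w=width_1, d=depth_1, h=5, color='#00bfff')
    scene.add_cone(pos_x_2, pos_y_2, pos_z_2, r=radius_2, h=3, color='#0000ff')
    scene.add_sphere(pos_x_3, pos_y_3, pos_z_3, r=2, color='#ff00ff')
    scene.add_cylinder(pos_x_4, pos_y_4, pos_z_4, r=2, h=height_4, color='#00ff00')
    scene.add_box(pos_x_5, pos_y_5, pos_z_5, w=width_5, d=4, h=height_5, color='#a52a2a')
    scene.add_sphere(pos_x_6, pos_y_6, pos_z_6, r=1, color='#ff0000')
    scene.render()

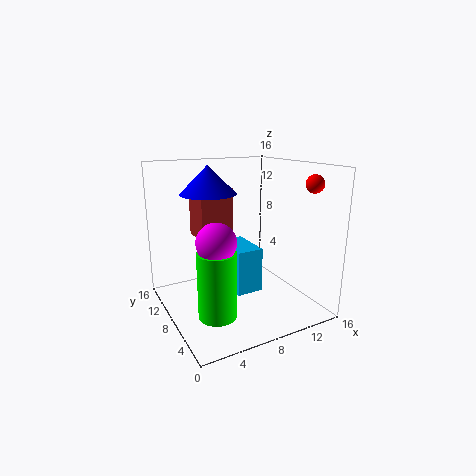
pos_x_1 = 7
pos_y_1 = 6
pos_z_1 = 2
width_1 = 3
depth_1 = 5
pos_x_2 = 5
pos_y_2 = 9
pos_z_2 = 13
radius_2 = 3
pos_x_3 = 4
pos_y_3 = 5
pos_z_3 = 9
pos_x_4 = 4
pos_y_4 = 5
pos_z_4 = 1
height_4 = 7
pos_x_5 = 5
pos_y_5 = 11
pos_z_5 = 7
width_5 = 4
height_5 = 6
pos_x_6 = 15
pos_y_6 = 4
pos_z_6 = 14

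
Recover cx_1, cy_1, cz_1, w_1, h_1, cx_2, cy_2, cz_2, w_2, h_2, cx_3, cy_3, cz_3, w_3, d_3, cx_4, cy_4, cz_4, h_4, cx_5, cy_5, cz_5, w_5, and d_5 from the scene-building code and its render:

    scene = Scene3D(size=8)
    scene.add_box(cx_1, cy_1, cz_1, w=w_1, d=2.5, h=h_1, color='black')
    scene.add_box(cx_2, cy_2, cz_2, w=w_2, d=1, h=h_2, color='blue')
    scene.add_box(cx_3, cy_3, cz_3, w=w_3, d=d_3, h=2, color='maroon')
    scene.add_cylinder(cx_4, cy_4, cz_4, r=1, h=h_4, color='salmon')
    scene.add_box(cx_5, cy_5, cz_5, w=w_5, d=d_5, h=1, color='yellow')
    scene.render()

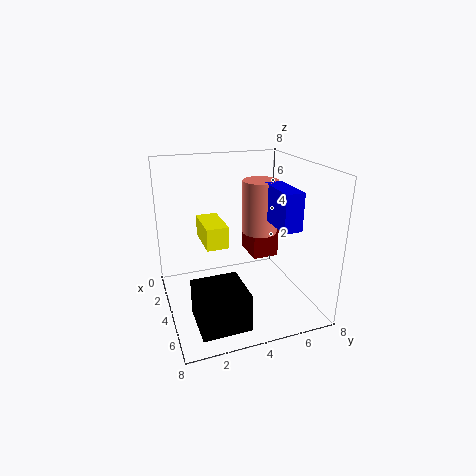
cx_1 = 5; cy_1 = 1; cz_1 = 0.5; w_1 = 2.5; h_1 = 2; cx_2 = 4; cy_2 = 5.5; cz_2 = 5; w_2 = 2.5; h_2 = 2; cx_3 = 2; cy_3 = 5; cz_3 = 2.5; w_3 = 2; d_3 = 1.5; cx_4 = 3.5; cy_4 = 5.5; cz_4 = 4; h_4 = 3; cx_5 = 5; cy_5 = 1.5; cz_5 = 5; w_5 = 2; d_5 = 1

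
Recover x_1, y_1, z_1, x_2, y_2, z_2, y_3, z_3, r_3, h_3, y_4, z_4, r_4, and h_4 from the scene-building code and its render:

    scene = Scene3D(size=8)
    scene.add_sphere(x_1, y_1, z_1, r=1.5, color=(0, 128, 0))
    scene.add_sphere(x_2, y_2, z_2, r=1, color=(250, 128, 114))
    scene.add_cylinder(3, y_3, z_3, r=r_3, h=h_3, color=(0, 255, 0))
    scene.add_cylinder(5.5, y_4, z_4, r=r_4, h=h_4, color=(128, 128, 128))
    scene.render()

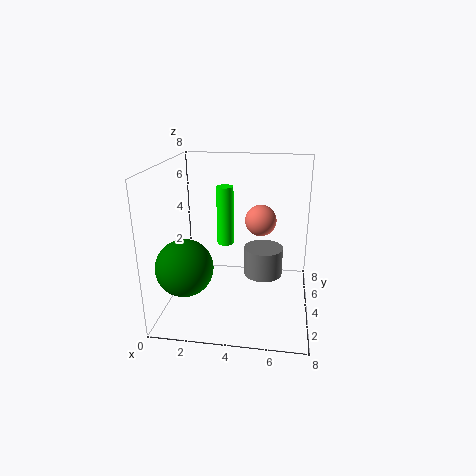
x_1 = 1.5
y_1 = 2
z_1 = 3
x_2 = 5
y_2 = 7
z_2 = 4
y_3 = 5.5
z_3 = 3
r_3 = 0.5
h_3 = 3.5
y_4 = 3
z_4 = 2.5
r_4 = 1
h_4 = 1.5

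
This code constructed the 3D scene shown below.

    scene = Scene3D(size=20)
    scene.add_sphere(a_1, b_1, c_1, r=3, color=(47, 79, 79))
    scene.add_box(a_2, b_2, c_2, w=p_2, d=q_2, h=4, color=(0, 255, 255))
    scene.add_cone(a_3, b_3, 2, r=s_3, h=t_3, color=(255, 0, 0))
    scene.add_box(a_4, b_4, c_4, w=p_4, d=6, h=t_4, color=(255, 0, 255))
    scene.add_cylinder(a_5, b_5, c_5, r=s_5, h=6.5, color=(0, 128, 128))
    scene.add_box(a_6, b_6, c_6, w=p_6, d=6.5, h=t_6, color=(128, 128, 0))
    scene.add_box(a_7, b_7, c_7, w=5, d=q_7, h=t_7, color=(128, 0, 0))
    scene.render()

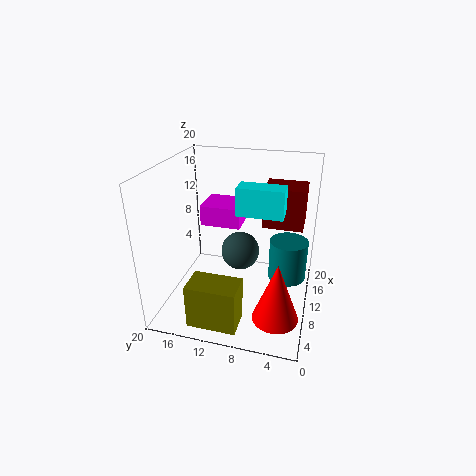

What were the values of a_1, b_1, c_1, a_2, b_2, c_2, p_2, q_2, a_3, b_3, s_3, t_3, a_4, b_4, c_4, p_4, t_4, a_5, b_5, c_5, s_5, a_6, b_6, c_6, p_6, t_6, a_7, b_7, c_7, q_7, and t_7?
a_1 = 15, b_1 = 11, c_1 = 5, a_2 = 10.5, b_2 = 4, c_2 = 13, p_2 = 3, q_2 = 6.5, a_3 = 4.5, b_3 = 3.5, s_3 = 3, t_3 = 8, a_4 = 12.5, b_4 = 10.5, c_4 = 10, p_4 = 5.5, t_4 = 3, a_5 = 16.5, b_5 = 3.5, c_5 = 0.5, s_5 = 3, a_6 = 1, b_6 = 8, c_6 = 1, p_6 = 4, t_6 = 6, a_7 = 14, b_7 = 1.5, c_7 = 10, q_7 = 6, t_7 = 6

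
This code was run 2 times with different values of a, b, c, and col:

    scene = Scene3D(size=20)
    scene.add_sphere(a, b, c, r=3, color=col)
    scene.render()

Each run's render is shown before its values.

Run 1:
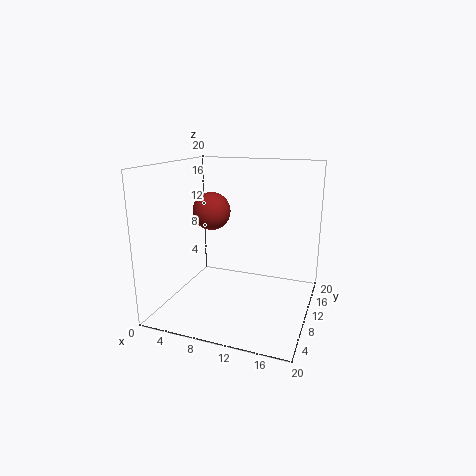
a = 3.5; b = 15.5; c = 12; col = 'brown'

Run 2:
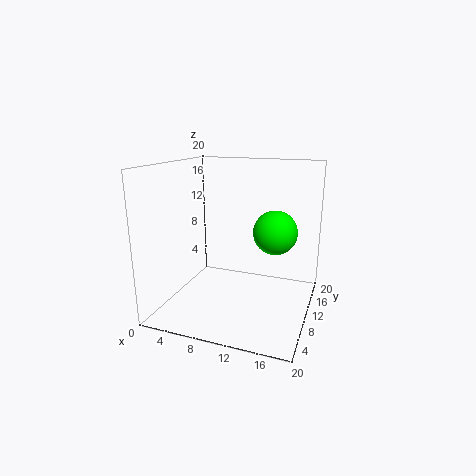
a = 15; b = 11; c = 11; col = 'lime'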